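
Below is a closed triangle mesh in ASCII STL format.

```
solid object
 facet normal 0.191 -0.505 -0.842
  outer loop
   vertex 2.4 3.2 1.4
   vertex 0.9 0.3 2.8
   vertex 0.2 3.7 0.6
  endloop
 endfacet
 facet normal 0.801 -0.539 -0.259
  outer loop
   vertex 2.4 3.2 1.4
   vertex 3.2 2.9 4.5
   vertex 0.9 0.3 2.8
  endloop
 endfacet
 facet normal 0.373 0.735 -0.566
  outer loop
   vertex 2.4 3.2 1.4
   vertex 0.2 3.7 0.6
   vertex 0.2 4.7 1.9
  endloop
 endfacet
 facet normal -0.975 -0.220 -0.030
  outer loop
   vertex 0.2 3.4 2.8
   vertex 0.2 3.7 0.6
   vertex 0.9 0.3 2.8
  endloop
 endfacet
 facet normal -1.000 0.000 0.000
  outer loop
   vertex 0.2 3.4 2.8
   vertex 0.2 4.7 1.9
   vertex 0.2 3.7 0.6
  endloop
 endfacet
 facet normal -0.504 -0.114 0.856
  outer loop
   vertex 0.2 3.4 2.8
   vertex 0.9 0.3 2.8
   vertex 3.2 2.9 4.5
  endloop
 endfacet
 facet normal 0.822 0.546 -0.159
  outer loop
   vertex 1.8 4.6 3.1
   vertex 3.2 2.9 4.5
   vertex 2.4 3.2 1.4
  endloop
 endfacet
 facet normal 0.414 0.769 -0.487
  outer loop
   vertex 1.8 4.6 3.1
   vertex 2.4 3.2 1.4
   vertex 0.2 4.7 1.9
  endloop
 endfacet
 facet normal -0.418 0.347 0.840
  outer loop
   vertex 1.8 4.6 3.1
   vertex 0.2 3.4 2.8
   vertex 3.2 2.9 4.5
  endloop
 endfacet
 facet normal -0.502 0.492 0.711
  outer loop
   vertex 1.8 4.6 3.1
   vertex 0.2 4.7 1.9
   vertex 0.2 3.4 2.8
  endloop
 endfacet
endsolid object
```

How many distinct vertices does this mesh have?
7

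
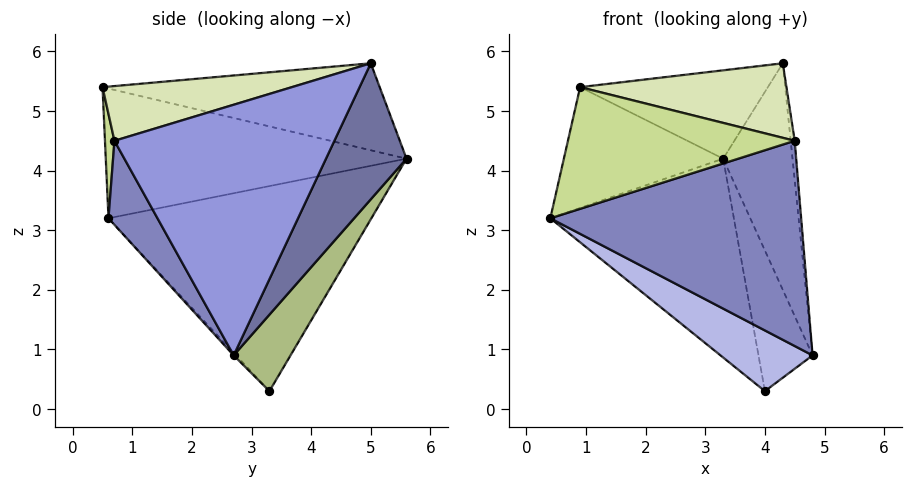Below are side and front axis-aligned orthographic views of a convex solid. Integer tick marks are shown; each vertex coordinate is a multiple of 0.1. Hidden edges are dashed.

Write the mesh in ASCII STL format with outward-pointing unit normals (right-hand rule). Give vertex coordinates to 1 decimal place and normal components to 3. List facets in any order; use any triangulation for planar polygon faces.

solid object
 facet normal 0.739 0.636 -0.223
  outer loop
   vertex 4.3 5.0 5.8
   vertex 4.8 2.7 0.9
   vertex 3.3 5.6 4.2
  endloop
 endfacet
 facet normal 0.169 -0.867 -0.468
  outer loop
   vertex 4.5 0.7 4.5
   vertex 0.4 0.6 3.2
   vertex 4.8 2.7 0.9
  endloop
 endfacet
 facet normal 0.995 0.018 0.093
  outer loop
   vertex 4.5 0.7 4.5
   vertex 4.8 2.7 0.9
   vertex 4.3 5.0 5.8
  endloop
 endfacet
 facet normal -0.019 -0.720 -0.694
  outer loop
   vertex 4.0 3.3 0.3
   vertex 4.8 2.7 0.9
   vertex 0.4 0.6 3.2
  endloop
 endfacet
 facet normal -0.738 0.515 -0.436
  outer loop
   vertex 4.0 3.3 0.3
   vertex 0.4 0.6 3.2
   vertex 3.3 5.6 4.2
  endloop
 endfacet
 facet normal 0.698 0.664 -0.267
  outer loop
   vertex 4.0 3.3 0.3
   vertex 3.3 5.6 4.2
   vertex 4.8 2.7 0.9
  endloop
 endfacet
 facet normal 0.042 -0.998 -0.055
  outer loop
   vertex 0.9 0.5 5.4
   vertex 0.4 0.6 3.2
   vertex 4.5 0.7 4.5
  endloop
 endfacet
 facet normal 0.248 -0.270 0.931
  outer loop
   vertex 0.9 0.5 5.4
   vertex 4.5 0.7 4.5
   vertex 4.3 5.0 5.8
  endloop
 endfacet
 facet normal -0.863 0.457 0.217
  outer loop
   vertex 0.9 0.5 5.4
   vertex 3.3 5.6 4.2
   vertex 0.4 0.6 3.2
  endloop
 endfacet
 facet normal -0.669 0.453 0.588
  outer loop
   vertex 0.9 0.5 5.4
   vertex 4.3 5.0 5.8
   vertex 3.3 5.6 4.2
  endloop
 endfacet
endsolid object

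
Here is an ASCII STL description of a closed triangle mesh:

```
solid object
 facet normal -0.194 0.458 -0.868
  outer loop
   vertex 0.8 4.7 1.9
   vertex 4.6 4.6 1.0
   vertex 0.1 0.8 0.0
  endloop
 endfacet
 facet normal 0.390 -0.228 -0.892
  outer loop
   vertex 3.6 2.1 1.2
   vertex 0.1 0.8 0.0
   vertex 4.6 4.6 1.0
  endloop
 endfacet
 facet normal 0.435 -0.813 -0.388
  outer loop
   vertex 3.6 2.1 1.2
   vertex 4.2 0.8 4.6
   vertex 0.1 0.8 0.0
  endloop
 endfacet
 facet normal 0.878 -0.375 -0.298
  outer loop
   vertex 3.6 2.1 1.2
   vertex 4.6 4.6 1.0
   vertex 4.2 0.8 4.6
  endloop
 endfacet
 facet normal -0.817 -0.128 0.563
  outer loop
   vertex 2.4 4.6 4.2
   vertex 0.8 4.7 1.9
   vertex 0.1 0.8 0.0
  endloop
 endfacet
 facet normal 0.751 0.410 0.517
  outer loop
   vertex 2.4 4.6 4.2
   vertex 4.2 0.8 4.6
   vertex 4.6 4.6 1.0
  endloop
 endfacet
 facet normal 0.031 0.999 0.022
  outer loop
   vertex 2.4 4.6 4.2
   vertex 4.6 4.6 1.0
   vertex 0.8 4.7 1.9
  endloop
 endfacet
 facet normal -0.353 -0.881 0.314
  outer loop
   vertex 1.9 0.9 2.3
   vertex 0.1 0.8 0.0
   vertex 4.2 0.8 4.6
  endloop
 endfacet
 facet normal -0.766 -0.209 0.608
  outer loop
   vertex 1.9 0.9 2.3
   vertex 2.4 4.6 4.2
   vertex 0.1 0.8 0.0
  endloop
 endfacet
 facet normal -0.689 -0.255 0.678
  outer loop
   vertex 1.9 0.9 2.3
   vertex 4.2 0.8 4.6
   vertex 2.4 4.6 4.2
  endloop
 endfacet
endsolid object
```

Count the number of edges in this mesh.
15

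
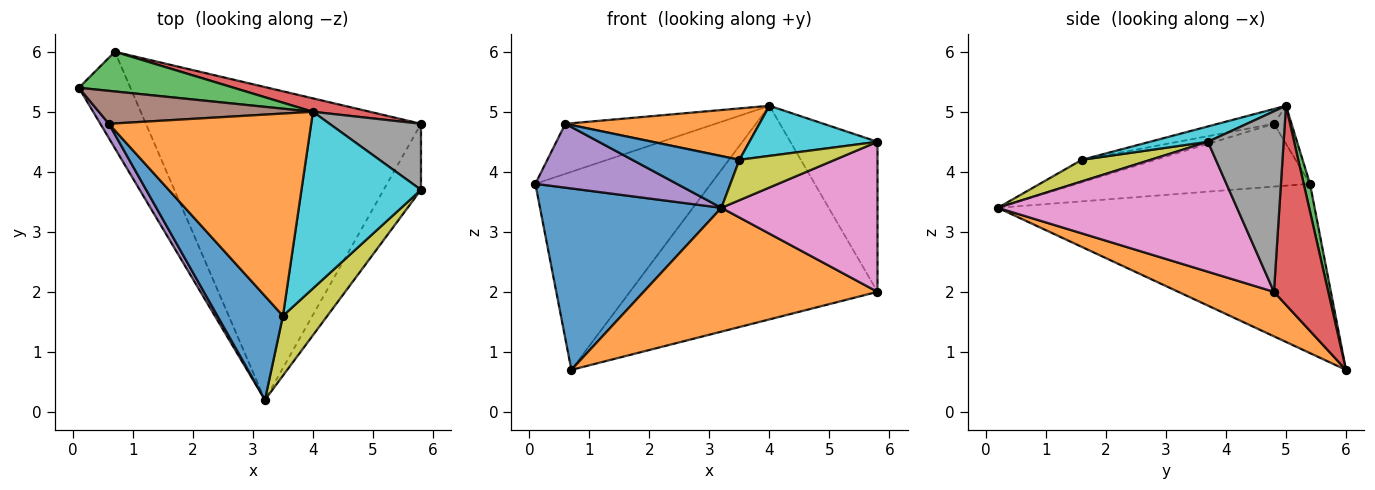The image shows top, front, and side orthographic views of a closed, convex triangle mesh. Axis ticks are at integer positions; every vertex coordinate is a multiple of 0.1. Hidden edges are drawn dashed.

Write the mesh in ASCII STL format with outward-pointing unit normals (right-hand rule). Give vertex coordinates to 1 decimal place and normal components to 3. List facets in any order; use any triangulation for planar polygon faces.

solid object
 facet normal -0.839 -0.481 -0.255
  outer loop
   vertex 0.7 6.0 0.7
   vertex 3.2 0.2 3.4
   vertex 0.1 5.4 3.8
  endloop
 endfacet
 facet normal 0.149 -0.364 -0.919
  outer loop
   vertex 0.7 6.0 0.7
   vertex 5.8 4.8 2.0
   vertex 3.2 0.2 3.4
  endloop
 endfacet
 facet normal 0.035 0.980 0.196
  outer loop
   vertex 4.0 5.0 5.1
   vertex 0.7 6.0 0.7
   vertex 0.1 5.4 3.8
  endloop
 endfacet
 facet normal 0.214 0.975 0.061
  outer loop
   vertex 4.0 5.0 5.1
   vertex 5.8 4.8 2.0
   vertex 0.7 6.0 0.7
  endloop
 endfacet
 facet normal -0.849 -0.515 0.116
  outer loop
   vertex 0.6 4.8 4.8
   vertex 0.1 5.4 3.8
   vertex 3.2 0.2 3.4
  endloop
 endfacet
 facet normal -0.097 0.831 0.547
  outer loop
   vertex 0.6 4.8 4.8
   vertex 4.0 5.0 5.1
   vertex 0.1 5.4 3.8
  endloop
 endfacet
 facet normal 0.814 -0.531 -0.234
  outer loop
   vertex 5.8 3.7 4.5
   vertex 3.2 0.2 3.4
   vertex 5.8 4.8 2.0
  endloop
 endfacet
 facet normal 0.622 0.716 0.315
  outer loop
   vertex 5.8 3.7 4.5
   vertex 5.8 4.8 2.0
   vertex 4.0 5.0 5.1
  endloop
 endfacet
 facet normal 0.374 -0.519 0.769
  outer loop
   vertex 3.5 1.6 4.2
   vertex 3.2 0.2 3.4
   vertex 5.8 3.7 4.5
  endloop
 endfacet
 facet normal 0.123 -0.271 0.955
  outer loop
   vertex 3.5 1.6 4.2
   vertex 5.8 3.7 4.5
   vertex 4.0 5.0 5.1
  endloop
 endfacet
 facet normal -0.293 -0.426 0.856
  outer loop
   vertex 3.5 1.6 4.2
   vertex 0.6 4.8 4.8
   vertex 3.2 0.2 3.4
  endloop
 endfacet
 facet normal -0.071 -0.245 0.967
  outer loop
   vertex 3.5 1.6 4.2
   vertex 4.0 5.0 5.1
   vertex 0.6 4.8 4.8
  endloop
 endfacet
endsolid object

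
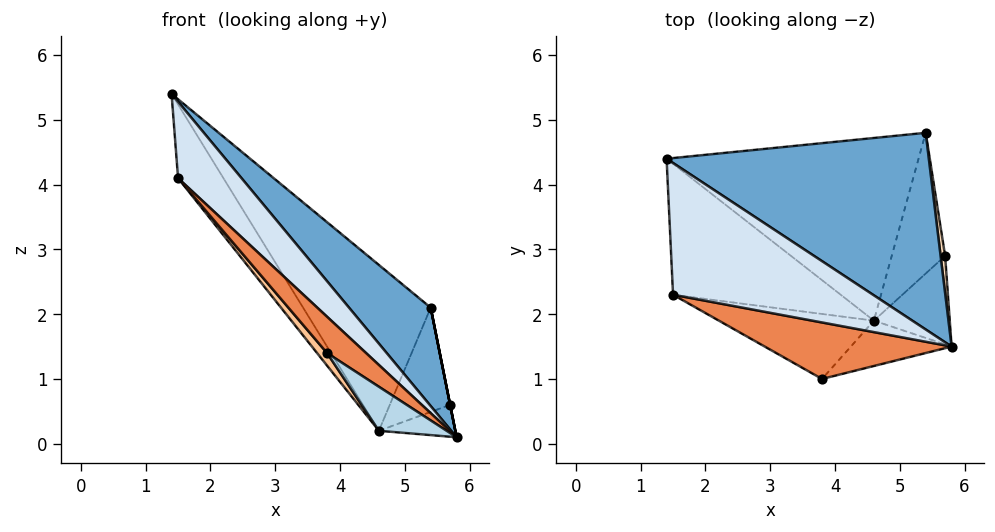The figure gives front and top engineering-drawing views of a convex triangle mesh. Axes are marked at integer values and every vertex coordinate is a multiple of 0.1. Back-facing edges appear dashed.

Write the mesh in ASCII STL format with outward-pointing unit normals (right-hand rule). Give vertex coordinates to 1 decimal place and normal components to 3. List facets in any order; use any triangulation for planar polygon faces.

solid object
 facet normal 0.616 -0.352 0.704
  outer loop
   vertex 5.4 4.8 2.1
   vertex 1.4 4.4 5.4
   vertex 5.8 1.5 0.1
  endloop
 endfacet
 facet normal -0.561 0.556 -0.613
  outer loop
   vertex 4.6 1.9 0.2
   vertex 1.4 4.4 5.4
   vertex 5.4 4.8 2.1
  endloop
 endfacet
 facet normal -0.280 -0.669 -0.689
  outer loop
   vertex 4.6 1.9 0.2
   vertex 5.8 1.5 0.1
   vertex 3.8 1.0 1.4
  endloop
 endfacet
 facet normal 0.580 -0.409 0.705
  outer loop
   vertex 1.5 2.3 4.1
   vertex 5.8 1.5 0.1
   vertex 1.4 4.4 5.4
  endloop
 endfacet
 facet normal 0.563 -0.447 0.695
  outer loop
   vertex 1.5 2.3 4.1
   vertex 3.8 1.0 1.4
   vertex 5.8 1.5 0.1
  endloop
 endfacet
 facet normal -0.719 0.341 -0.606
  outer loop
   vertex 1.5 2.3 4.1
   vertex 1.4 4.4 5.4
   vertex 4.6 1.9 0.2
  endloop
 endfacet
 facet normal -0.783 -0.118 -0.610
  outer loop
   vertex 1.5 2.3 4.1
   vertex 4.6 1.9 0.2
   vertex 3.8 1.0 1.4
  endloop
 endfacet
 facet normal 0.981 0.000 0.196
  outer loop
   vertex 5.7 2.9 0.6
   vertex 5.4 4.8 2.1
   vertex 5.8 1.5 0.1
  endloop
 endfacet
 facet normal 0.034 0.338 -0.940
  outer loop
   vertex 5.7 2.9 0.6
   vertex 5.8 1.5 0.1
   vertex 4.6 1.9 0.2
  endloop
 endfacet
 facet normal -0.241 0.578 -0.780
  outer loop
   vertex 5.7 2.9 0.6
   vertex 4.6 1.9 0.2
   vertex 5.4 4.8 2.1
  endloop
 endfacet
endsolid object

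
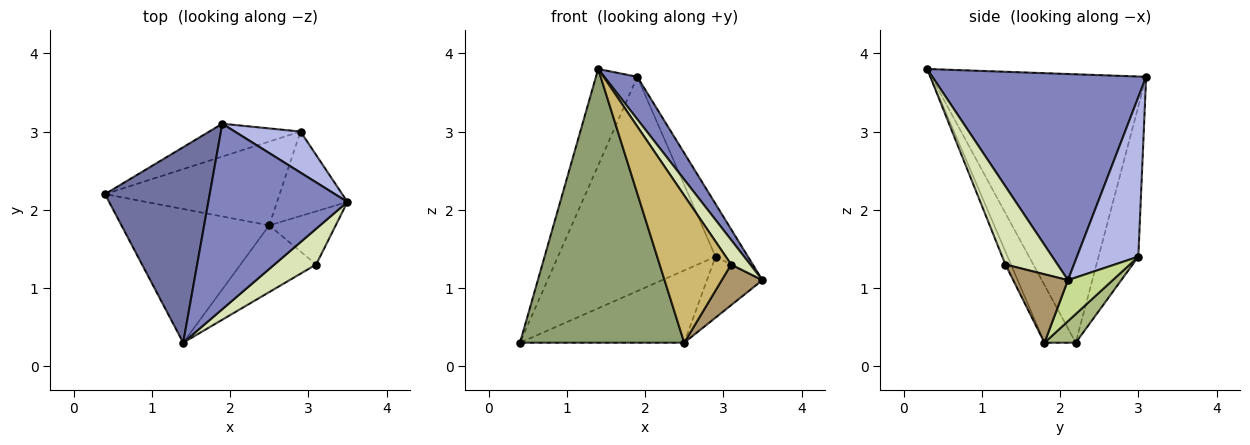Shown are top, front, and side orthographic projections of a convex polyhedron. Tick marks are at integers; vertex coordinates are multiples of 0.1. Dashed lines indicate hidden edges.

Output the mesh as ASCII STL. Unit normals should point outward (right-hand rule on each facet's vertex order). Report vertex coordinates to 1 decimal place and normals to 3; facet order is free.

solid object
 facet normal -0.917 0.177 0.358
  outer loop
   vertex 1.9 3.1 3.7
   vertex 0.4 2.2 0.3
   vertex 1.4 0.3 3.8
  endloop
 endfacet
 facet normal 0.822 -0.127 0.555
  outer loop
   vertex 1.9 3.1 3.7
   vertex 1.4 0.3 3.8
   vertex 3.5 2.1 1.1
  endloop
 endfacet
 facet normal -0.242 0.959 -0.147
  outer loop
   vertex 2.9 3.0 1.4
   vertex 0.4 2.2 0.3
   vertex 1.9 3.1 3.7
  endloop
 endfacet
 facet normal 0.831 0.440 0.342
  outer loop
   vertex 2.9 3.0 1.4
   vertex 1.9 3.1 3.7
   vertex 3.5 2.1 1.1
  endloop
 endfacet
 facet normal -0.169 -0.886 -0.433
  outer loop
   vertex 2.5 1.8 0.3
   vertex 1.4 0.3 3.8
   vertex 0.4 2.2 0.3
  endloop
 endfacet
 facet normal 0.123 0.648 -0.752
  outer loop
   vertex 2.5 1.8 0.3
   vertex 0.4 2.2 0.3
   vertex 2.9 3.0 1.4
  endloop
 endfacet
 facet normal 0.428 0.529 -0.733
  outer loop
   vertex 2.5 1.8 0.3
   vertex 2.9 3.0 1.4
   vertex 3.5 2.1 1.1
  endloop
 endfacet
 facet normal 0.840 -0.308 0.448
  outer loop
   vertex 3.1 1.3 1.3
   vertex 3.5 2.1 1.1
   vertex 1.4 0.3 3.8
  endloop
 endfacet
 facet normal 0.633 -0.470 -0.615
  outer loop
   vertex 3.1 1.3 1.3
   vertex 2.5 1.8 0.3
   vertex 3.5 2.1 1.1
  endloop
 endfacet
 facet normal -0.071 -0.909 -0.412
  outer loop
   vertex 3.1 1.3 1.3
   vertex 1.4 0.3 3.8
   vertex 2.5 1.8 0.3
  endloop
 endfacet
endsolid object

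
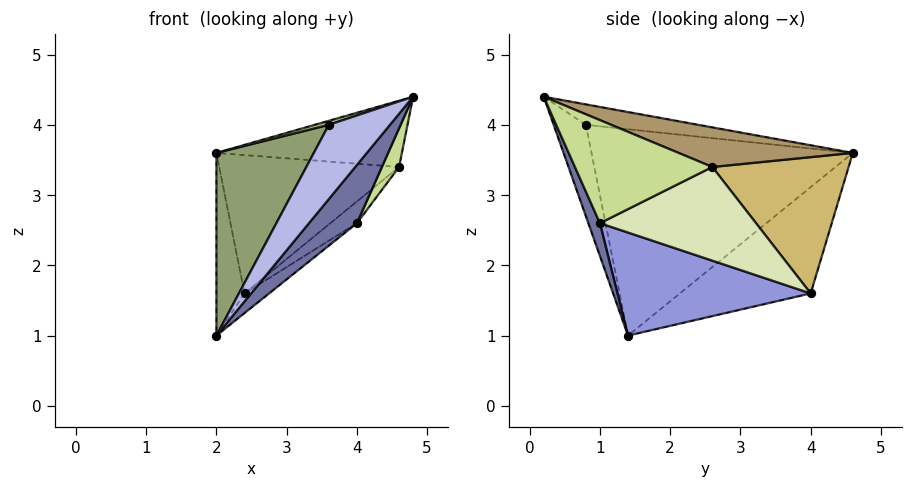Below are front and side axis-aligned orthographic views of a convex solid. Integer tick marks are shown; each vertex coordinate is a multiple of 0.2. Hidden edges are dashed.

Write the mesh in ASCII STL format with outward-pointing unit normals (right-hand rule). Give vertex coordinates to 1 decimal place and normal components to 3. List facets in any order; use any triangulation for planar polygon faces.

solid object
 facet normal 0.207 -0.857 -0.473
  outer loop
   vertex 4.0 1.0 2.6
   vertex 4.8 0.2 4.4
   vertex 2.0 1.4 1.0
  endloop
 endfacet
 facet normal -0.947 0.203 -0.250
  outer loop
   vertex 2.4 4.0 1.6
   vertex 2.0 1.4 1.0
   vertex 2.0 4.6 3.6
  endloop
 endfacet
 facet normal 0.632 0.080 -0.770
  outer loop
   vertex 2.4 4.0 1.6
   vertex 4.0 1.0 2.6
   vertex 2.0 1.4 1.0
  endloop
 endfacet
 facet normal -0.465 -0.882 0.072
  outer loop
   vertex 3.6 0.8 4.0
   vertex 2.0 1.4 1.0
   vertex 4.8 0.2 4.4
  endloop
 endfacet
 facet normal -0.861 -0.321 0.395
  outer loop
   vertex 3.6 0.8 4.0
   vertex 2.0 4.6 3.6
   vertex 2.0 1.4 1.0
  endloop
 endfacet
 facet normal -0.335 -0.042 0.941
  outer loop
   vertex 3.6 0.8 4.0
   vertex 4.8 0.2 4.4
   vertex 2.0 4.6 3.6
  endloop
 endfacet
 facet normal 0.889 -0.111 -0.444
  outer loop
   vertex 4.6 2.6 3.4
   vertex 4.8 0.2 4.4
   vertex 4.0 1.0 2.6
  endloop
 endfacet
 facet normal 0.672 0.114 -0.732
  outer loop
   vertex 4.6 2.6 3.4
   vertex 4.0 1.0 2.6
   vertex 2.4 4.0 1.6
  endloop
 endfacet
 facet normal 0.361 0.384 0.850
  outer loop
   vertex 4.6 2.6 3.4
   vertex 2.0 4.6 3.6
   vertex 4.8 0.2 4.4
  endloop
 endfacet
 facet normal 0.600 0.791 -0.117
  outer loop
   vertex 4.6 2.6 3.4
   vertex 2.4 4.0 1.6
   vertex 2.0 4.6 3.6
  endloop
 endfacet
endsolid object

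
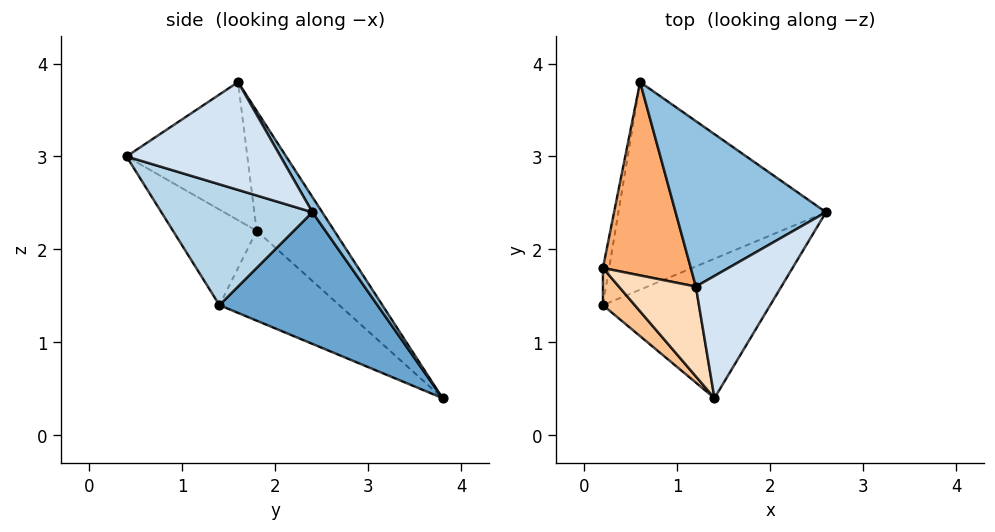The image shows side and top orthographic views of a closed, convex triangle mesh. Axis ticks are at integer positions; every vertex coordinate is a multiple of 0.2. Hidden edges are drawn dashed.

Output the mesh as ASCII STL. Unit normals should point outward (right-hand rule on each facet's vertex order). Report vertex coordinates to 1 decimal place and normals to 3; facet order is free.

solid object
 facet normal 0.490 -0.404 -0.773
  outer loop
   vertex 0.6 3.8 0.4
   vertex 2.6 2.4 2.4
   vertex 0.2 1.4 1.4
  endloop
 endfacet
 facet normal 0.054 0.843 0.536
  outer loop
   vertex 1.2 1.6 3.8
   vertex 2.6 2.4 2.4
   vertex 0.6 3.8 0.4
  endloop
 endfacet
 facet normal 0.503 -0.511 -0.697
  outer loop
   vertex 1.4 0.4 3.0
   vertex 0.2 1.4 1.4
   vertex 2.6 2.4 2.4
  endloop
 endfacet
 facet normal 0.754 -0.273 0.598
  outer loop
   vertex 1.4 0.4 3.0
   vertex 2.6 2.4 2.4
   vertex 1.2 1.6 3.8
  endloop
 endfacet
 facet normal -0.988 0.136 -0.068
  outer loop
   vertex 0.2 1.8 2.2
   vertex 0.6 3.8 0.4
   vertex 0.2 1.4 1.4
  endloop
 endfacet
 facet normal -0.663 0.570 0.486
  outer loop
   vertex 0.2 1.8 2.2
   vertex 1.2 1.6 3.8
   vertex 0.6 3.8 0.4
  endloop
 endfacet
 facet normal -0.802 -0.535 0.267
  outer loop
   vertex 0.2 1.8 2.2
   vertex 0.2 1.4 1.4
   vertex 1.4 0.4 3.0
  endloop
 endfacet
 facet normal -0.790 -0.426 0.441
  outer loop
   vertex 0.2 1.8 2.2
   vertex 1.4 0.4 3.0
   vertex 1.2 1.6 3.8
  endloop
 endfacet
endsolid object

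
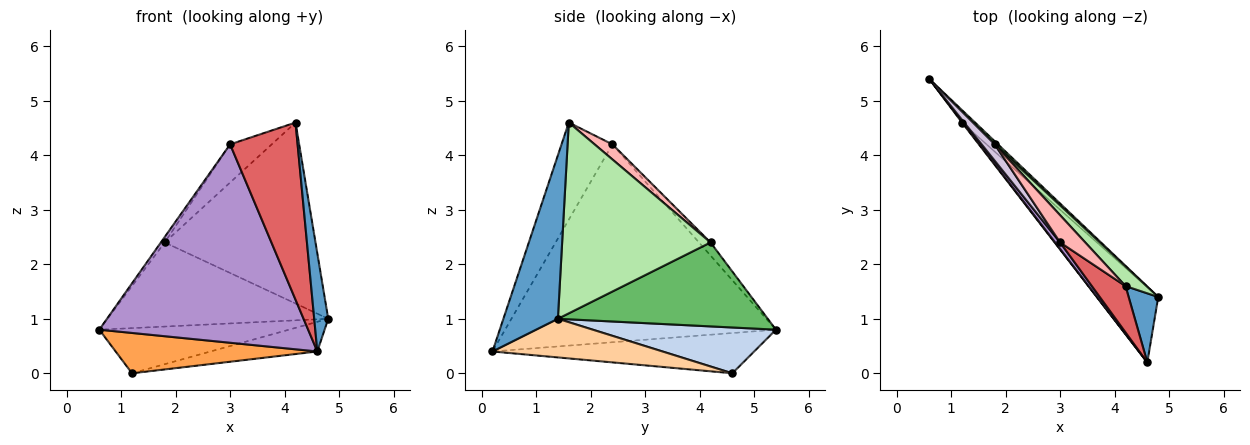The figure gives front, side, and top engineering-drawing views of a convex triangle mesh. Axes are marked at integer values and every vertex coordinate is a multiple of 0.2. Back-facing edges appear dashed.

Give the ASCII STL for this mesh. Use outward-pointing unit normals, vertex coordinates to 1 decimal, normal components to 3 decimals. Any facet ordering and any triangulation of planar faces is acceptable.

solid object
 facet normal 0.954 -0.245 0.173
  outer loop
   vertex 4.2 1.6 4.6
   vertex 4.6 0.2 0.4
   vertex 4.8 1.4 1.0
  endloop
 endfacet
 facet normal 0.681 0.706 -0.195
  outer loop
   vertex 1.2 4.6 0.0
   vertex 0.6 5.4 0.8
   vertex 4.8 1.4 1.0
  endloop
 endfacet
 facet normal -0.792 -0.610 0.016
  outer loop
   vertex 1.2 4.6 0.0
   vertex 4.6 0.2 0.4
   vertex 0.6 5.4 0.8
  endloop
 endfacet
 facet normal 0.505 0.317 -0.803
  outer loop
   vertex 1.2 4.6 0.0
   vertex 4.8 1.4 1.0
   vertex 4.6 0.2 0.4
  endloop
 endfacet
 facet normal 0.689 0.725 0.027
  outer loop
   vertex 1.8 4.2 2.4
   vertex 4.8 1.4 1.0
   vertex 0.6 5.4 0.8
  endloop
 endfacet
 facet normal 0.699 0.711 0.077
  outer loop
   vertex 1.8 4.2 2.4
   vertex 4.2 1.6 4.6
   vertex 4.8 1.4 1.0
  endloop
 endfacet
 facet normal -0.589 -0.782 0.204
  outer loop
   vertex 3.0 2.4 4.2
   vertex 4.6 0.2 0.4
   vertex 4.2 1.6 4.6
  endloop
 endfacet
 facet normal 0.329 0.768 0.549
  outer loop
   vertex 3.0 2.4 4.2
   vertex 4.2 1.6 4.6
   vertex 1.8 4.2 2.4
  endloop
 endfacet
 facet normal -0.792 -0.611 0.020
  outer loop
   vertex 3.0 2.4 4.2
   vertex 0.6 5.4 0.8
   vertex 4.6 0.2 0.4
  endloop
 endfacet
 facet normal -0.688 0.229 0.688
  outer loop
   vertex 3.0 2.4 4.2
   vertex 1.8 4.2 2.4
   vertex 0.6 5.4 0.8
  endloop
 endfacet
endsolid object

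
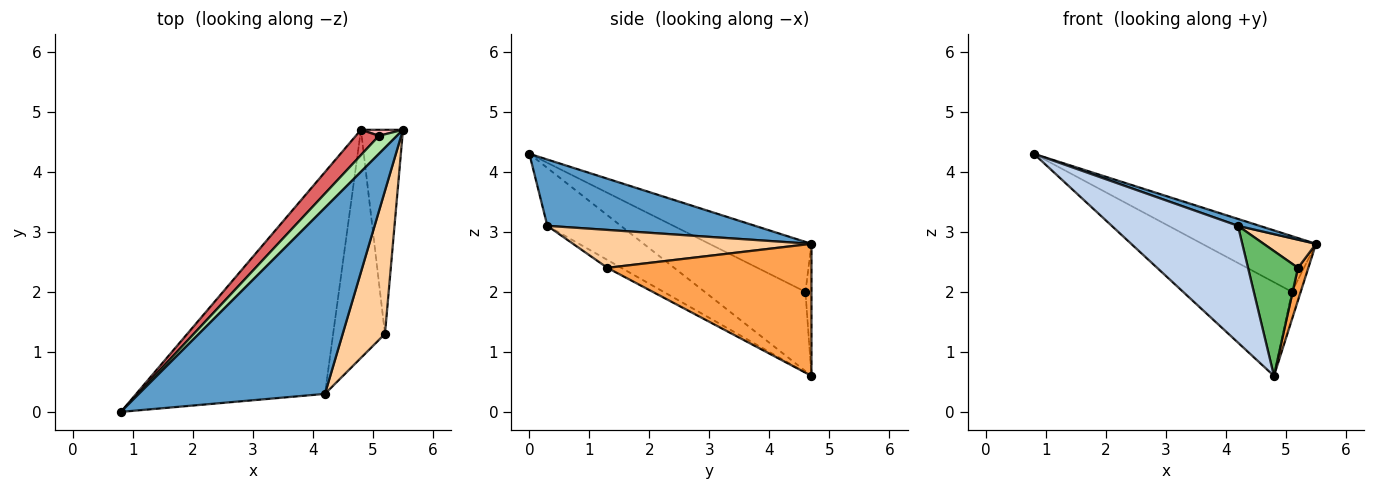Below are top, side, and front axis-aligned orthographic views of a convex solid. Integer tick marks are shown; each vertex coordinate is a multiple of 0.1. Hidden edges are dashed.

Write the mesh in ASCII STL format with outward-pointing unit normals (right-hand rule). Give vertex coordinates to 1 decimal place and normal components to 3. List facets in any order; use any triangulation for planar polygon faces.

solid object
 facet normal 0.335 -0.035 0.941
  outer loop
   vertex 4.2 0.3 3.1
   vertex 5.5 4.7 2.8
   vertex 0.8 0.0 4.3
  endloop
 endfacet
 facet normal -0.262 -0.450 -0.854
  outer loop
   vertex 4.2 0.3 3.1
   vertex 0.8 0.0 4.3
   vertex 4.8 4.7 0.6
  endloop
 endfacet
 facet normal 0.952 -0.048 -0.303
  outer loop
   vertex 5.2 1.3 2.4
   vertex 4.8 4.7 0.6
   vertex 5.5 4.7 2.8
  endloop
 endfacet
 facet normal 0.661 -0.145 0.737
  outer loop
   vertex 5.2 1.3 2.4
   vertex 5.5 4.7 2.8
   vertex 4.2 0.3 3.1
  endloop
 endfacet
 facet normal -0.133 -0.476 -0.869
  outer loop
   vertex 5.2 1.3 2.4
   vertex 4.2 0.3 3.1
   vertex 4.8 4.7 0.6
  endloop
 endfacet
 facet normal -0.649 0.724 0.234
  outer loop
   vertex 5.1 4.6 2.0
   vertex 0.8 0.0 4.3
   vertex 5.5 4.7 2.8
  endloop
 endfacet
 facet normal -0.666 0.720 0.194
  outer loop
   vertex 5.1 4.6 2.0
   vertex 4.8 4.7 0.6
   vertex 0.8 0.0 4.3
  endloop
 endfacet
 facet normal -0.558 0.811 0.177
  outer loop
   vertex 5.1 4.6 2.0
   vertex 5.5 4.7 2.8
   vertex 4.8 4.7 0.6
  endloop
 endfacet
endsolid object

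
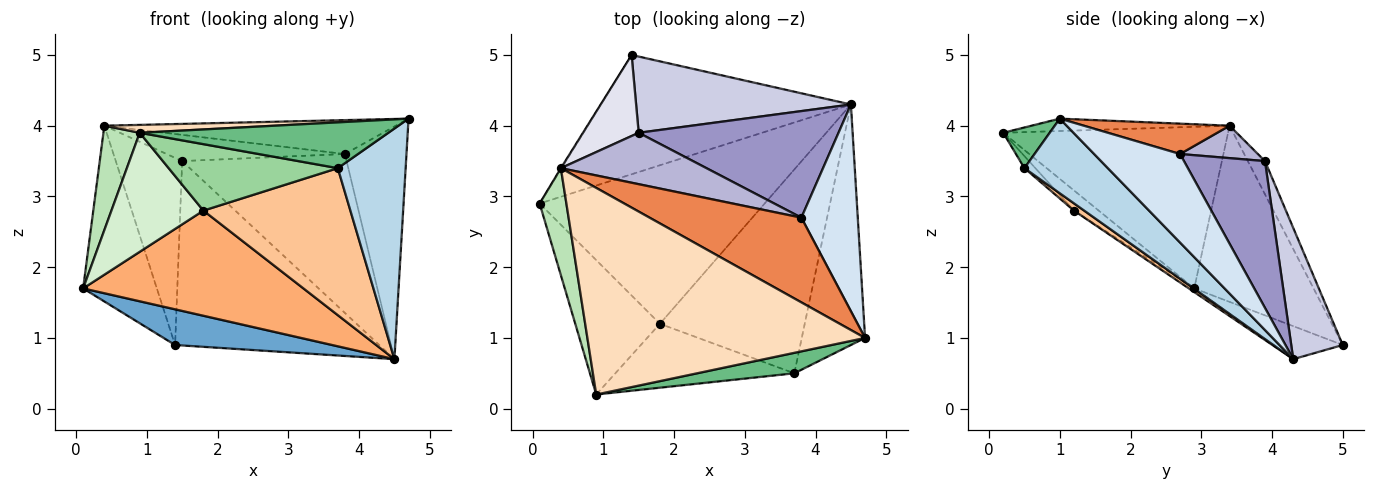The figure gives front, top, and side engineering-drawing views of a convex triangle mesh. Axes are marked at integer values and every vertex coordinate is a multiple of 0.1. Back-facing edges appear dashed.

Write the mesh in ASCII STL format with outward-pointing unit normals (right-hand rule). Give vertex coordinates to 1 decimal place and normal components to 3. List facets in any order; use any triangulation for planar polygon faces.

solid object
 facet normal -0.126 -0.284 -0.950
  outer loop
   vertex 1.4 5.0 0.9
   vertex 4.5 4.3 0.7
   vertex 0.1 2.9 1.7
  endloop
 endfacet
 facet normal -0.851 0.525 -0.003
  outer loop
   vertex 0.4 3.4 4.0
   vertex 1.4 5.0 0.9
   vertex 0.1 2.9 1.7
  endloop
 endfacet
 facet normal 0.648 -0.527 -0.550
  outer loop
   vertex 3.7 0.5 3.4
   vertex 4.5 4.3 0.7
   vertex 4.7 1.0 4.1
  endloop
 endfacet
 facet normal 0.722 0.517 0.460
  outer loop
   vertex 3.8 2.7 3.6
   vertex 4.7 1.0 4.1
   vertex 4.5 4.3 0.7
  endloop
 endfacet
 facet normal 0.183 0.365 0.913
  outer loop
   vertex 3.8 2.7 3.6
   vertex 0.4 3.4 4.0
   vertex 4.7 1.0 4.1
  endloop
 endfacet
 facet normal -0.014 -0.553 -0.833
  outer loop
   vertex 1.8 1.2 2.8
   vertex 0.1 2.9 1.7
   vertex 4.5 4.3 0.7
  endloop
 endfacet
 facet normal 0.041 -0.584 -0.810
  outer loop
   vertex 1.8 1.2 2.8
   vertex 4.5 4.3 0.7
   vertex 3.7 0.5 3.4
  endloop
 endfacet
 facet normal -0.045 -0.038 0.998
  outer loop
   vertex 0.9 0.2 3.9
   vertex 4.7 1.0 4.1
   vertex 0.4 3.4 4.0
  endloop
 endfacet
 facet normal 0.168 -0.900 0.402
  outer loop
   vertex 0.9 0.2 3.9
   vertex 3.7 0.5 3.4
   vertex 4.7 1.0 4.1
  endloop
 endfacet
 facet normal -0.047 -0.720 -0.693
  outer loop
   vertex 0.9 0.2 3.9
   vertex 1.8 1.2 2.8
   vertex 3.7 0.5 3.4
  endloop
 endfacet
 facet normal -0.974 -0.157 0.161
  outer loop
   vertex 0.9 0.2 3.9
   vertex 0.4 3.4 4.0
   vertex 0.1 2.9 1.7
  endloop
 endfacet
 facet normal -0.176 -0.653 -0.737
  outer loop
   vertex 0.9 0.2 3.9
   vertex 0.1 2.9 1.7
   vertex 1.8 1.2 2.8
  endloop
 endfacet
 facet normal 0.379 0.769 0.516
  outer loop
   vertex 1.5 3.9 3.5
   vertex 3.8 2.7 3.6
   vertex 4.5 4.3 0.7
  endloop
 endfacet
 facet normal 0.195 0.446 0.874
  outer loop
   vertex 1.5 3.9 3.5
   vertex 0.4 3.4 4.0
   vertex 3.8 2.7 3.6
  endloop
 endfacet
 facet normal 0.227 0.900 0.372
  outer loop
   vertex 1.5 3.9 3.5
   vertex 4.5 4.3 0.7
   vertex 1.4 5.0 0.9
  endloop
 endfacet
 facet normal -0.230 0.893 0.387
  outer loop
   vertex 1.5 3.9 3.5
   vertex 1.4 5.0 0.9
   vertex 0.4 3.4 4.0
  endloop
 endfacet
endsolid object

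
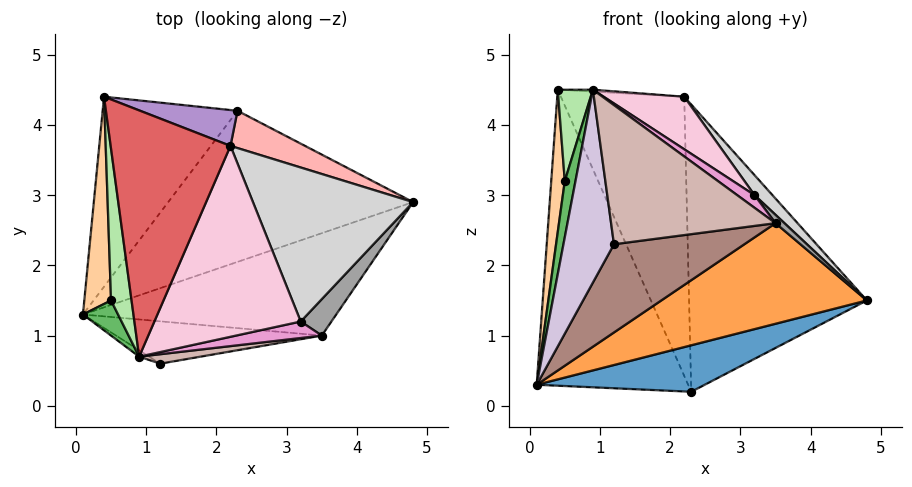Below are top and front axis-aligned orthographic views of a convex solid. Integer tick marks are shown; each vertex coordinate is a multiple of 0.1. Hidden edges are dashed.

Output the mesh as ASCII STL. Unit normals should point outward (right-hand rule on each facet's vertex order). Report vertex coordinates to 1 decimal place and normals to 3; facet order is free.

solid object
 facet normal 0.325 -0.278 -0.904
  outer loop
   vertex 2.3 4.2 0.2
   vertex 4.8 2.9 1.5
   vertex 0.1 1.3 0.3
  endloop
 endfacet
 facet normal -0.750 0.557 -0.357
  outer loop
   vertex 2.3 4.2 0.2
   vertex 0.1 1.3 0.3
   vertex 0.4 4.4 4.5
  endloop
 endfacet
 facet normal 0.388 -0.646 -0.658
  outer loop
   vertex 3.5 1.0 2.6
   vertex 0.1 1.3 0.3
   vertex 4.8 2.9 1.5
  endloop
 endfacet
 facet normal -0.985 -0.098 0.143
  outer loop
   vertex 0.5 1.5 3.2
   vertex 0.4 4.4 4.5
   vertex 0.1 1.3 0.3
  endloop
 endfacet
 facet normal -0.960 -0.238 0.149
  outer loop
   vertex 0.5 1.5 3.2
   vertex 0.1 1.3 0.3
   vertex 0.9 0.7 4.5
  endloop
 endfacet
 facet normal -0.967 -0.131 0.217
  outer loop
   vertex 0.5 1.5 3.2
   vertex 0.9 0.7 4.5
   vertex 0.4 4.4 4.5
  endloop
 endfacet
 facet normal 0.059 0.008 0.998
  outer loop
   vertex 2.2 3.7 4.4
   vertex 0.4 4.4 4.5
   vertex 0.9 0.7 4.5
  endloop
 endfacet
 facet normal 0.409 0.905 0.117
  outer loop
   vertex 2.2 3.7 4.4
   vertex 4.8 2.9 1.5
   vertex 2.3 4.2 0.2
  endloop
 endfacet
 facet normal 0.366 0.923 0.119
  outer loop
   vertex 2.2 3.7 4.4
   vertex 2.3 4.2 0.2
   vertex 0.4 4.4 4.5
  endloop
 endfacet
 facet normal -0.499 -0.866 -0.029
  outer loop
   vertex 1.2 0.6 2.3
   vertex 0.9 0.7 4.5
   vertex 0.1 1.3 0.3
  endloop
 endfacet
 facet normal 0.209 -0.882 -0.423
  outer loop
   vertex 1.2 0.6 2.3
   vertex 0.1 1.3 0.3
   vertex 3.5 1.0 2.6
  endloop
 endfacet
 facet normal 0.162 -0.984 0.067
  outer loop
   vertex 1.2 0.6 2.3
   vertex 3.5 1.0 2.6
   vertex 0.9 0.7 4.5
  endloop
 endfacet
 facet normal 0.545 -0.512 0.664
  outer loop
   vertex 3.2 1.2 3.0
   vertex 0.9 0.7 4.5
   vertex 3.5 1.0 2.6
  endloop
 endfacet
 facet normal 0.566 -0.219 0.795
  outer loop
   vertex 3.2 1.2 3.0
   vertex 2.2 3.7 4.4
   vertex 0.9 0.7 4.5
  endloop
 endfacet
 facet normal 0.755 -0.146 0.639
  outer loop
   vertex 3.2 1.2 3.0
   vertex 3.5 1.0 2.6
   vertex 4.8 2.9 1.5
  endloop
 endfacet
 facet normal 0.729 -0.088 0.678
  outer loop
   vertex 3.2 1.2 3.0
   vertex 4.8 2.9 1.5
   vertex 2.2 3.7 4.4
  endloop
 endfacet
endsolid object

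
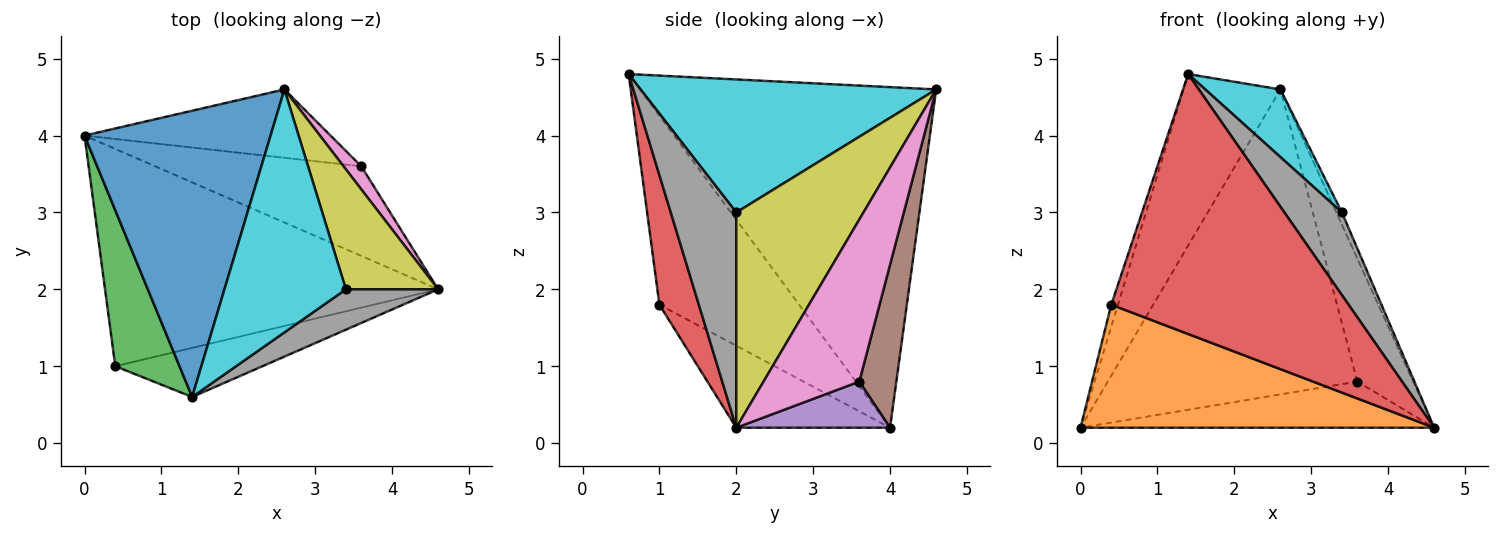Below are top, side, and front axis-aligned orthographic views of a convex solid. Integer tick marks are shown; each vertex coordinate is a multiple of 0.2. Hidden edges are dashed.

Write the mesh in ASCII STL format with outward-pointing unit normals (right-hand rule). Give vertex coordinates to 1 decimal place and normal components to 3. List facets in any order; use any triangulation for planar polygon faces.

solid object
 facet normal -0.843 0.276 0.461
  outer loop
   vertex 2.6 4.6 4.6
   vertex 0.0 4.0 0.2
   vertex 1.4 0.6 4.8
  endloop
 endfacet
 facet normal -0.209 -0.482 -0.851
  outer loop
   vertex 0.4 1.0 1.8
   vertex 0.0 4.0 0.2
   vertex 4.6 2.0 0.2
  endloop
 endfacet
 facet normal -0.946 0.045 0.321
  outer loop
   vertex 0.4 1.0 1.8
   vertex 1.4 0.6 4.8
   vertex 0.0 4.0 0.2
  endloop
 endfacet
 facet normal 0.161 -0.970 -0.183
  outer loop
   vertex 0.4 1.0 1.8
   vertex 4.6 2.0 0.2
   vertex 1.4 0.6 4.8
  endloop
 endfacet
 facet normal 0.195 0.449 -0.872
  outer loop
   vertex 3.6 3.6 0.8
   vertex 4.6 2.0 0.2
   vertex 0.0 4.0 0.2
  endloop
 endfacet
 facet normal 0.143 0.966 -0.216
  outer loop
   vertex 3.6 3.6 0.8
   vertex 0.0 4.0 0.2
   vertex 2.6 4.6 4.6
  endloop
 endfacet
 facet normal 0.860 0.502 0.094
  outer loop
   vertex 3.6 3.6 0.8
   vertex 2.6 4.6 4.6
   vertex 4.6 2.0 0.2
  endloop
 endfacet
 facet normal 0.715 -0.628 0.307
  outer loop
   vertex 3.4 2.0 3.0
   vertex 1.4 0.6 4.8
   vertex 4.6 2.0 0.2
  endloop
 endfacet
 facet normal 0.918 0.040 0.394
  outer loop
   vertex 3.4 2.0 3.0
   vertex 4.6 2.0 0.2
   vertex 2.6 4.6 4.6
  endloop
 endfacet
 facet normal 0.726 -0.185 0.663
  outer loop
   vertex 3.4 2.0 3.0
   vertex 2.6 4.6 4.6
   vertex 1.4 0.6 4.8
  endloop
 endfacet
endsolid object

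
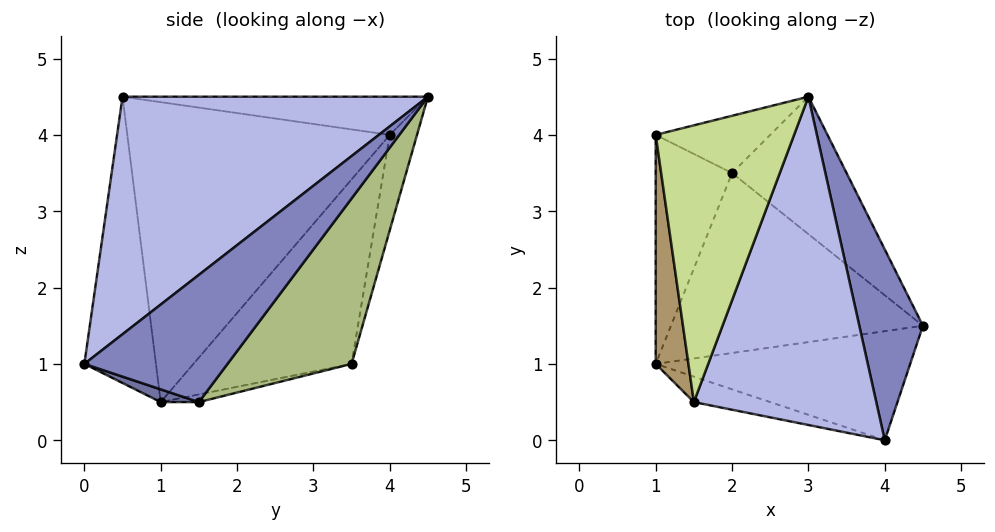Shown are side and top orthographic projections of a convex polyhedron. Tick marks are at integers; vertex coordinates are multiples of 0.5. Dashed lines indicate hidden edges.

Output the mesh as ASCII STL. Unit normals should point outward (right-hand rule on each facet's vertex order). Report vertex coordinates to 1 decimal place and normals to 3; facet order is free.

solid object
 facet normal 0.047 -0.330 -0.943
  outer loop
   vertex 4.0 0.0 1.0
   vertex 1.0 1.0 0.5
   vertex 4.5 1.5 0.5
  endloop
 endfacet
 facet normal 0.885 -0.147 0.442
  outer loop
   vertex 4.0 0.0 1.0
   vertex 4.5 1.5 0.5
   vertex 3.0 4.5 4.5
  endloop
 endfacet
 facet normal -0.303 -0.950 -0.081
  outer loop
   vertex 1.5 0.5 4.5
   vertex 1.0 1.0 0.5
   vertex 4.0 0.0 1.0
  endloop
 endfacet
 facet normal 0.760 -0.285 0.584
  outer loop
   vertex 1.5 0.5 4.5
   vertex 4.0 0.0 1.0
   vertex 3.0 4.5 4.5
  endloop
 endfacet
 facet normal -0.030 0.207 -0.978
  outer loop
   vertex 2.0 3.5 1.0
   vertex 4.5 1.5 0.5
   vertex 1.0 1.0 0.5
  endloop
 endfacet
 facet normal 0.534 0.760 -0.370
  outer loop
   vertex 2.0 3.5 1.0
   vertex 3.0 4.5 4.5
   vertex 4.5 1.5 0.5
  endloop
 endfacet
 facet normal -0.265 0.099 0.959
  outer loop
   vertex 1.0 4.0 4.0
   vertex 1.5 0.5 4.5
   vertex 3.0 4.5 4.5
  endloop
 endfacet
 facet normal -0.184 0.958 -0.221
  outer loop
   vertex 1.0 4.0 4.0
   vertex 3.0 4.5 4.5
   vertex 2.0 3.5 1.0
  endloop
 endfacet
 facet normal -0.986 -0.126 0.108
  outer loop
   vertex 1.0 4.0 4.0
   vertex 1.0 1.0 0.5
   vertex 1.5 0.5 4.5
  endloop
 endfacet
 facet normal -0.844 0.407 -0.349
  outer loop
   vertex 1.0 4.0 4.0
   vertex 2.0 3.5 1.0
   vertex 1.0 1.0 0.5
  endloop
 endfacet
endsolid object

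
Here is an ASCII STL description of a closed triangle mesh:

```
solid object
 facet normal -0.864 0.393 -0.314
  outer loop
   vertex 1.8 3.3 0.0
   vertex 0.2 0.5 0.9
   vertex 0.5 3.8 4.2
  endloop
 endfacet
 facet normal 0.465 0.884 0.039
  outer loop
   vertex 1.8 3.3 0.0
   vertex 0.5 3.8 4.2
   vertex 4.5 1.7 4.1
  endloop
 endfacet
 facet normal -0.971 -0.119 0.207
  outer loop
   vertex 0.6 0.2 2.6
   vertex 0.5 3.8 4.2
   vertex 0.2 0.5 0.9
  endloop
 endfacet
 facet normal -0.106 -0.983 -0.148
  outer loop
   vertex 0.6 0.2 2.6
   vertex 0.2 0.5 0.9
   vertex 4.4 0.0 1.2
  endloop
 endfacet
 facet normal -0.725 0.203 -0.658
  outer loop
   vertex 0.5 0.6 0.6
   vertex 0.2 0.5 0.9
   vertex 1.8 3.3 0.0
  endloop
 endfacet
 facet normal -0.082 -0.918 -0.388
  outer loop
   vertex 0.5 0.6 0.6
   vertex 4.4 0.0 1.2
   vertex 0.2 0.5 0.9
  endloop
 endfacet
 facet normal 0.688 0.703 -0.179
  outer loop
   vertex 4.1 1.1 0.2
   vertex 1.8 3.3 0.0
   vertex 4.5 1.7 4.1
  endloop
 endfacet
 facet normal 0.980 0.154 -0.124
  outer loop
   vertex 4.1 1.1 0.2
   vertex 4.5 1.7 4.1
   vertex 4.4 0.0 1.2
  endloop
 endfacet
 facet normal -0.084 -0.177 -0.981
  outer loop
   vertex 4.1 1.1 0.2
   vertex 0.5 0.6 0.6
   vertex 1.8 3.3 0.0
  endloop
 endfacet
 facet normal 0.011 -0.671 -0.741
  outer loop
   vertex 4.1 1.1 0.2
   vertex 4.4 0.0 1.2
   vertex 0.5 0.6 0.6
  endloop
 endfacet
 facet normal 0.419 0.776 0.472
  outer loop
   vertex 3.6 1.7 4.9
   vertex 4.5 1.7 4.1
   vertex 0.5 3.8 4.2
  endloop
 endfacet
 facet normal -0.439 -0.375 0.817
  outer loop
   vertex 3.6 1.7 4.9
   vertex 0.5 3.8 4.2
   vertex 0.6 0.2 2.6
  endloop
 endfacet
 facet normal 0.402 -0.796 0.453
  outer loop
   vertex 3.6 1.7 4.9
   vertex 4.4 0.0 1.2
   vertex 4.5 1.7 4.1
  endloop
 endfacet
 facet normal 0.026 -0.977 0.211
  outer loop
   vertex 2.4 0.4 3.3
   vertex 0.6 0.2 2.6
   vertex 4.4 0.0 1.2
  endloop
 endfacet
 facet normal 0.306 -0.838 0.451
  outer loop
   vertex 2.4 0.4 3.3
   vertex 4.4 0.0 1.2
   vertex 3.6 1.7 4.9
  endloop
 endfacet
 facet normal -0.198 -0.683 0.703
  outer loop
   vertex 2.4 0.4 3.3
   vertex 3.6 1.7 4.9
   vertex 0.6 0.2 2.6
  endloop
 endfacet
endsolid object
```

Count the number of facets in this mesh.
16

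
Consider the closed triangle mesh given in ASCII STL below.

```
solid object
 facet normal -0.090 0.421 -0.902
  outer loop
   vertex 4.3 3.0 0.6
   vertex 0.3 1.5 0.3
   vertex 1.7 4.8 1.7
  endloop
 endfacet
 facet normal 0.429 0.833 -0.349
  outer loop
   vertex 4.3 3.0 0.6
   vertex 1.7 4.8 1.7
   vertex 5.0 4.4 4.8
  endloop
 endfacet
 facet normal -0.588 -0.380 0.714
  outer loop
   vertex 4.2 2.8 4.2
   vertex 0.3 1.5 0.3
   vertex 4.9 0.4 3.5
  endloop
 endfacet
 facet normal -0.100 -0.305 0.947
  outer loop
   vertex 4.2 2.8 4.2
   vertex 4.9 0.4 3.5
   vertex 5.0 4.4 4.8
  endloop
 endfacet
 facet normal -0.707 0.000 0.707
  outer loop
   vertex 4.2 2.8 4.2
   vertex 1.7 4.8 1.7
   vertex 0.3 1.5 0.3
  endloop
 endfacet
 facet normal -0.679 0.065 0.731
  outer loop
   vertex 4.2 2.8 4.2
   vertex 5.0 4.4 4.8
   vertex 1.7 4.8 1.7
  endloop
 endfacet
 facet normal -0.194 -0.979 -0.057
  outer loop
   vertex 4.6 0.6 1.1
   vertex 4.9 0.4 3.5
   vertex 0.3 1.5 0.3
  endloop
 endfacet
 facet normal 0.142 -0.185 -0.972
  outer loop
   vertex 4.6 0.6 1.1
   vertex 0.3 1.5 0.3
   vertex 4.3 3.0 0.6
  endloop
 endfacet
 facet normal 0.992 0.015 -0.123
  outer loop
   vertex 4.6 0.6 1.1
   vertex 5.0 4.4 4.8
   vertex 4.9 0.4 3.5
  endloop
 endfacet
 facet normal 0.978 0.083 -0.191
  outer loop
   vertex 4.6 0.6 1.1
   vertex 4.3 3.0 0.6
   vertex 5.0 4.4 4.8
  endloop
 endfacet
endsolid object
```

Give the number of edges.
15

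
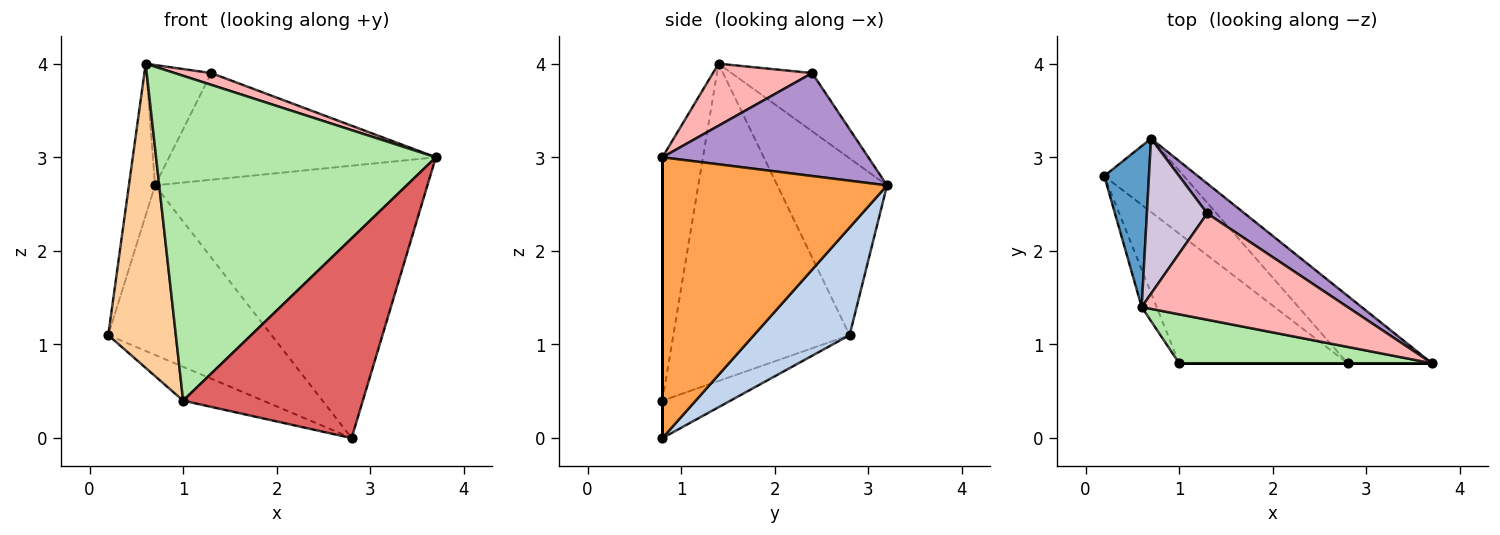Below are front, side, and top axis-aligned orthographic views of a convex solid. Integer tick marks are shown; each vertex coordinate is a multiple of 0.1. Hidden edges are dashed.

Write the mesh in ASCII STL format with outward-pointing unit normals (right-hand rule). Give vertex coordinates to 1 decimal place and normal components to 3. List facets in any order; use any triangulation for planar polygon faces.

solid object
 facet normal -0.945 0.225 0.239
  outer loop
   vertex 0.7 3.2 2.7
   vertex 0.2 2.8 1.1
   vertex 0.6 1.4 4.0
  endloop
 endfacet
 facet normal 0.474 0.808 -0.350
  outer loop
   vertex 0.7 3.2 2.7
   vertex 2.8 0.8 0.0
   vertex 0.2 2.8 1.1
  endloop
 endfacet
 facet normal 0.625 0.758 -0.187
  outer loop
   vertex 0.7 3.2 2.7
   vertex 3.7 0.8 3.0
   vertex 2.8 0.8 0.0
  endloop
 endfacet
 facet normal -0.933 -0.358 -0.044
  outer loop
   vertex 1.0 0.8 0.4
   vertex 0.6 1.4 4.0
   vertex 0.2 2.8 1.1
  endloop
 endfacet
 facet normal -0.210 0.247 -0.946
  outer loop
   vertex 1.0 0.8 0.4
   vertex 0.2 2.8 1.1
   vertex 2.8 0.8 0.0
  endloop
 endfacet
 facet normal -0.142 -0.979 0.147
  outer loop
   vertex 1.0 0.8 0.4
   vertex 3.7 0.8 3.0
   vertex 0.6 1.4 4.0
  endloop
 endfacet
 facet normal 0.000 -1.000 0.000
  outer loop
   vertex 1.0 0.8 0.4
   vertex 2.8 0.8 0.0
   vertex 3.7 0.8 3.0
  endloop
 endfacet
 facet normal 0.287 -0.105 0.952
  outer loop
   vertex 1.3 2.4 3.9
   vertex 0.6 1.4 4.0
   vertex 3.7 0.8 3.0
  endloop
 endfacet
 facet normal 0.597 0.773 0.217
  outer loop
   vertex 1.3 2.4 3.9
   vertex 3.7 0.8 3.0
   vertex 0.7 3.2 2.7
  endloop
 endfacet
 facet normal -0.607 0.487 0.628
  outer loop
   vertex 1.3 2.4 3.9
   vertex 0.7 3.2 2.7
   vertex 0.6 1.4 4.0
  endloop
 endfacet
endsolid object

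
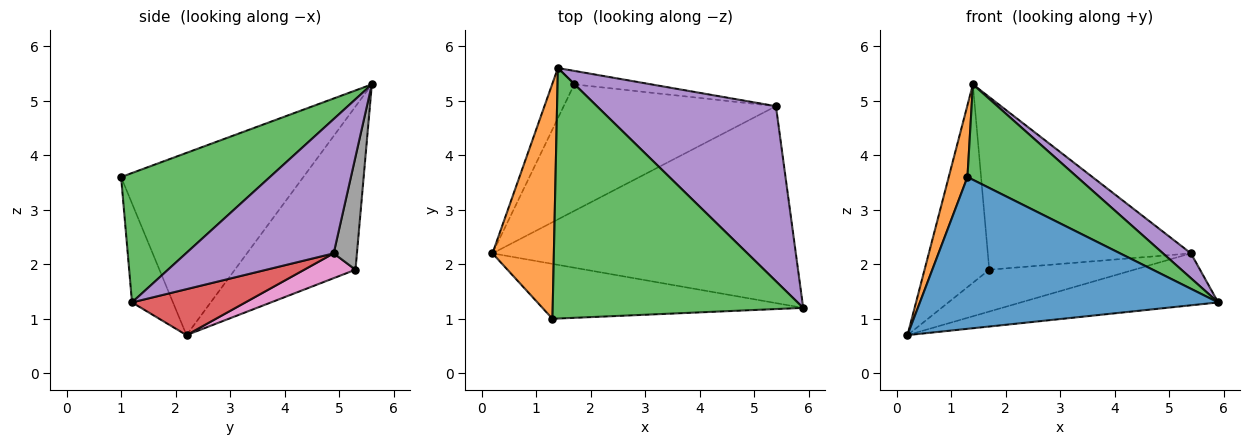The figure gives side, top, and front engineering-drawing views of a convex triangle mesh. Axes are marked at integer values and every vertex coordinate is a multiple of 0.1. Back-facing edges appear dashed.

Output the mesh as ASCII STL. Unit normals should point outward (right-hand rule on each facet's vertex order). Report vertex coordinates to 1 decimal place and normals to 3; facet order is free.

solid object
 facet normal -0.128 -0.933 -0.337
  outer loop
   vertex 1.3 1.0 3.6
   vertex 0.2 2.2 0.7
   vertex 5.9 1.2 1.3
  endloop
 endfacet
 facet normal -0.943 -0.097 0.318
  outer loop
   vertex 1.3 1.0 3.6
   vertex 1.4 5.6 5.3
   vertex 0.2 2.2 0.7
  endloop
 endfacet
 facet normal 0.435 -0.320 0.842
  outer loop
   vertex 1.3 1.0 3.6
   vertex 5.9 1.2 1.3
   vertex 1.4 5.6 5.3
  endloop
 endfacet
 facet normal 0.145 0.252 -0.957
  outer loop
   vertex 5.4 4.9 2.2
   vertex 5.9 1.2 1.3
   vertex 0.2 2.2 0.7
  endloop
 endfacet
 facet normal 0.596 -0.113 0.795
  outer loop
   vertex 5.4 4.9 2.2
   vertex 1.4 5.6 5.3
   vertex 5.9 1.2 1.3
  endloop
 endfacet
 facet normal -0.875 0.469 -0.119
  outer loop
   vertex 1.7 5.3 1.9
   vertex 0.2 2.2 0.7
   vertex 1.4 5.6 5.3
  endloop
 endfacet
 facet normal 0.110 0.312 -0.944
  outer loop
   vertex 1.7 5.3 1.9
   vertex 5.4 4.9 2.2
   vertex 0.2 2.2 0.7
  endloop
 endfacet
 facet normal 0.113 0.991 -0.077
  outer loop
   vertex 1.7 5.3 1.9
   vertex 1.4 5.6 5.3
   vertex 5.4 4.9 2.2
  endloop
 endfacet
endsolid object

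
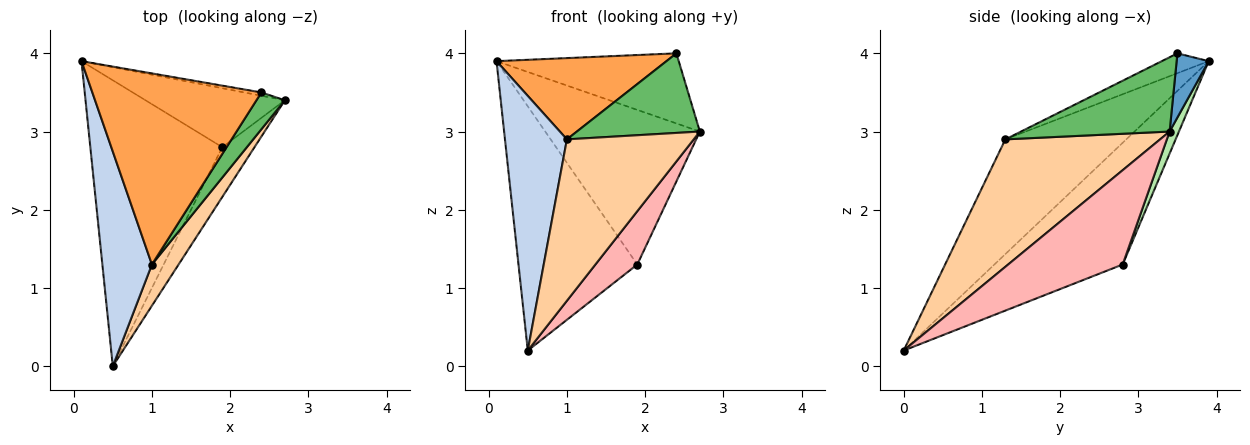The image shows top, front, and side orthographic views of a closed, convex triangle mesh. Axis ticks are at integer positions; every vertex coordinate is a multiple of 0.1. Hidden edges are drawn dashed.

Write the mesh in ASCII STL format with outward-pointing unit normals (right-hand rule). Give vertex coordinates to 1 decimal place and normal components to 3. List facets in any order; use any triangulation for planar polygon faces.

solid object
 facet normal 0.173 0.984 -0.046
  outer loop
   vertex 2.4 3.5 4.0
   vertex 2.7 3.4 3.0
   vertex 0.1 3.9 3.9
  endloop
 endfacet
 facet normal -0.831 -0.426 0.359
  outer loop
   vertex 1.0 1.3 2.9
   vertex 0.1 3.9 3.9
   vertex 0.5 0.0 0.2
  endloop
 endfacet
 facet normal -0.107 -0.389 0.915
  outer loop
   vertex 1.0 1.3 2.9
   vertex 2.4 3.5 4.0
   vertex 0.1 3.9 3.9
  endloop
 endfacet
 facet normal 0.764 -0.626 0.160
  outer loop
   vertex 1.0 1.3 2.9
   vertex 0.5 0.0 0.2
   vertex 2.7 3.4 3.0
  endloop
 endfacet
 facet normal 0.739 -0.612 0.283
  outer loop
   vertex 1.0 1.3 2.9
   vertex 2.7 3.4 3.0
   vertex 2.4 3.5 4.0
  endloop
 endfacet
 facet normal 0.056 0.933 -0.356
  outer loop
   vertex 1.9 2.8 1.3
   vertex 0.1 3.9 3.9
   vertex 2.7 3.4 3.0
  endloop
 endfacet
 facet normal -0.574 0.532 -0.623
  outer loop
   vertex 1.9 2.8 1.3
   vertex 0.5 0.0 0.2
   vertex 0.1 3.9 3.9
  endloop
 endfacet
 facet normal 0.894 -0.327 -0.305
  outer loop
   vertex 1.9 2.8 1.3
   vertex 2.7 3.4 3.0
   vertex 0.5 0.0 0.2
  endloop
 endfacet
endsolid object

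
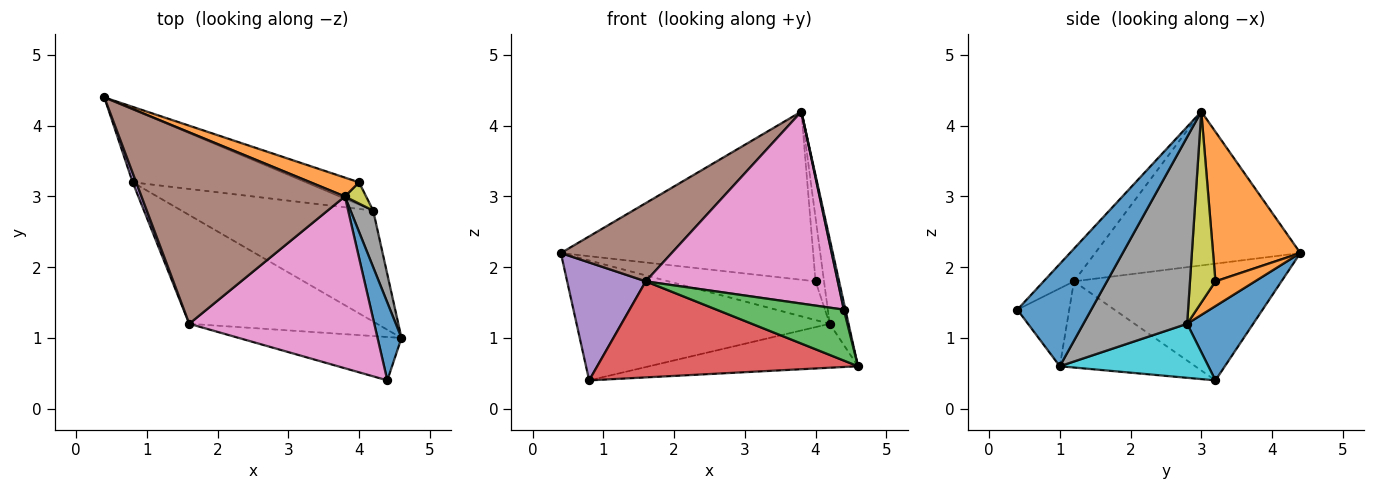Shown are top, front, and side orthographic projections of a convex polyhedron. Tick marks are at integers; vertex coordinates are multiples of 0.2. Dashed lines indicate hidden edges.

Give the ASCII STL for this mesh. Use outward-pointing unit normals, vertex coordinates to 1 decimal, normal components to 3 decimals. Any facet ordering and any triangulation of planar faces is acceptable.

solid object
 facet normal 0.973 -0.021 0.228
  outer loop
   vertex 4.4 0.4 1.4
   vertex 4.6 1.0 0.6
   vertex 3.8 3.0 4.2
  endloop
 endfacet
 facet normal 0.325 0.940 0.105
  outer loop
   vertex 4.0 3.2 1.8
   vertex 0.4 4.4 2.2
   vertex 3.8 3.0 4.2
  endloop
 endfacet
 facet normal -0.296 -0.727 -0.619
  outer loop
   vertex 1.6 1.2 1.8
   vertex 4.6 1.0 0.6
   vertex 4.4 0.4 1.4
  endloop
 endfacet
 facet normal -0.325 -0.626 -0.709
  outer loop
   vertex 1.6 1.2 1.8
   vertex 0.8 3.2 0.4
   vertex 4.6 1.0 0.6
  endloop
 endfacet
 facet normal -0.935 -0.354 0.028
  outer loop
   vertex 1.6 1.2 1.8
   vertex 0.4 4.4 2.2
   vertex 0.8 3.2 0.4
  endloop
 endfacet
 facet normal -0.574 -0.310 0.758
  outer loop
   vertex 1.6 1.2 1.8
   vertex 3.8 3.0 4.2
   vertex 0.4 4.4 2.2
  endloop
 endfacet
 facet normal -0.117 -0.740 0.662
  outer loop
   vertex 1.6 1.2 1.8
   vertex 4.4 0.4 1.4
   vertex 3.8 3.0 4.2
  endloop
 endfacet
 facet normal 0.977 0.178 0.118
  outer loop
   vertex 4.2 2.8 1.2
   vertex 3.8 3.0 4.2
   vertex 4.6 1.0 0.6
  endloop
 endfacet
 facet normal 0.943 0.314 0.105
  outer loop
   vertex 4.2 2.8 1.2
   vertex 4.0 3.2 1.8
   vertex 3.8 3.0 4.2
  endloop
 endfacet
 facet normal 0.254 0.356 -0.899
  outer loop
   vertex 4.2 2.8 1.2
   vertex 4.6 1.0 0.6
   vertex 0.8 3.2 0.4
  endloop
 endfacet
 facet normal 0.217 0.834 -0.507
  outer loop
   vertex 4.2 2.8 1.2
   vertex 0.8 3.2 0.4
   vertex 0.4 4.4 2.2
  endloop
 endfacet
 facet normal 0.227 0.844 -0.487
  outer loop
   vertex 4.2 2.8 1.2
   vertex 0.4 4.4 2.2
   vertex 4.0 3.2 1.8
  endloop
 endfacet
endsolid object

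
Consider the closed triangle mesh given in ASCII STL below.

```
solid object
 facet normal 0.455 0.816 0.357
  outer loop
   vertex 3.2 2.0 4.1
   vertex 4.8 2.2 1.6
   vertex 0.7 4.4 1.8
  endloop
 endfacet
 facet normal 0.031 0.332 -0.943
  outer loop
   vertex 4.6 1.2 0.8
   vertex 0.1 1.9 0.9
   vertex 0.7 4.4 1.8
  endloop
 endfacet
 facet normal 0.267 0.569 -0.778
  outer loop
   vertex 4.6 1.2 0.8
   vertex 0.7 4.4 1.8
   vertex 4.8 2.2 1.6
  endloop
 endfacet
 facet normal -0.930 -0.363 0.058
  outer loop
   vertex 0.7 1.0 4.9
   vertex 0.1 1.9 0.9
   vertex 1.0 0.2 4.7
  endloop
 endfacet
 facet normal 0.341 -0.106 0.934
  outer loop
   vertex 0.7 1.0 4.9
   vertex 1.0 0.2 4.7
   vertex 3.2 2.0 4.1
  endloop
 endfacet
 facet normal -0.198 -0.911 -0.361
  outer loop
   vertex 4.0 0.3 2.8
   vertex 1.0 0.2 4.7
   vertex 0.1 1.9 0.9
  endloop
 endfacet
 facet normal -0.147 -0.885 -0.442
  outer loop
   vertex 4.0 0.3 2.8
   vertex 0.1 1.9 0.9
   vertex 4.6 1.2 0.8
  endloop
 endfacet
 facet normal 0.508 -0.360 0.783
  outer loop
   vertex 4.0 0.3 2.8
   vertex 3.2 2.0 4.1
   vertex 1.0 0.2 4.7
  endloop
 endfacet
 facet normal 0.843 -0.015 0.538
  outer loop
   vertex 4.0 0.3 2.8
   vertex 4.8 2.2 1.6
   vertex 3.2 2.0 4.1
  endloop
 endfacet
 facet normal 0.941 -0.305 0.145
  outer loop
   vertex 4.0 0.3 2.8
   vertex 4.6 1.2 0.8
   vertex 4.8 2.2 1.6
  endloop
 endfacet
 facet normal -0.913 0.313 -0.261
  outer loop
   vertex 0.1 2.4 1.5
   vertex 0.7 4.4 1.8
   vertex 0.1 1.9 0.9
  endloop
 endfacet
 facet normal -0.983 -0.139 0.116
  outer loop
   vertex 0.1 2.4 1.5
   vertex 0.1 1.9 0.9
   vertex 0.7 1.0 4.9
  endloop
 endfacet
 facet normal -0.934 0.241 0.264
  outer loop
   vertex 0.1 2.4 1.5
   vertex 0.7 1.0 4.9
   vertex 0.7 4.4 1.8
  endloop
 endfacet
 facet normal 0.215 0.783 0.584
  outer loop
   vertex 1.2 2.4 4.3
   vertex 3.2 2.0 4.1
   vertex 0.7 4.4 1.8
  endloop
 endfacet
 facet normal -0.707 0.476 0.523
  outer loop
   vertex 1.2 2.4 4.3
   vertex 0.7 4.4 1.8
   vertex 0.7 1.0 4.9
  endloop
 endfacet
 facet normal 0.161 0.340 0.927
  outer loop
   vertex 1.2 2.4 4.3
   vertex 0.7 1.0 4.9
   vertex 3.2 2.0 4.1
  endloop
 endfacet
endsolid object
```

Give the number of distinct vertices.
10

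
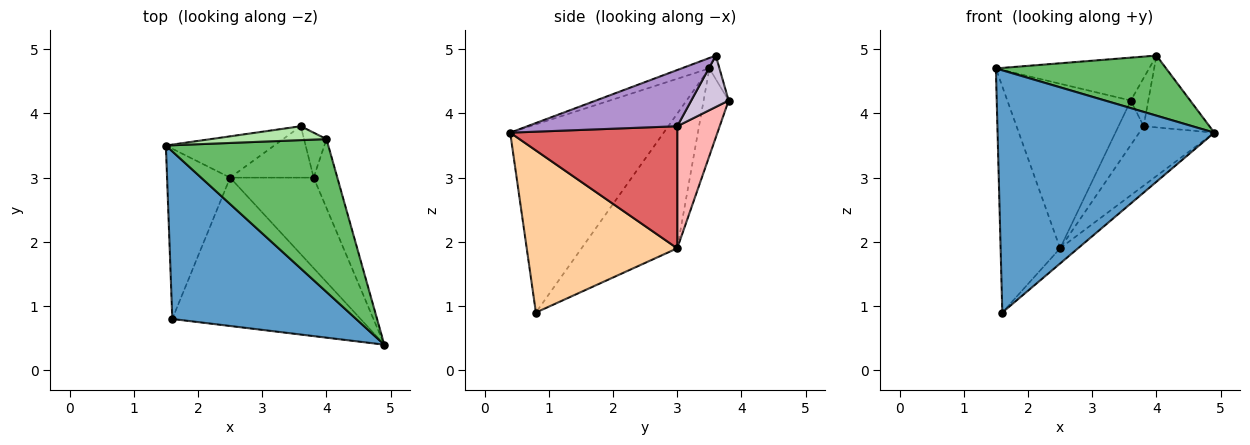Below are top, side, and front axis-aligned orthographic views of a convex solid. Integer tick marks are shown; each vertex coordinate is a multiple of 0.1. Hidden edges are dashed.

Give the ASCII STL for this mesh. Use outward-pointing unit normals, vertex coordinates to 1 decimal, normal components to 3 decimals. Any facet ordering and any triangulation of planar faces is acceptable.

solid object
 facet normal -0.503 -0.711 0.492
  outer loop
   vertex 1.6 0.8 0.9
   vertex 4.9 0.4 3.7
   vertex 1.5 3.5 4.7
  endloop
 endfacet
 facet normal -0.789 0.491 -0.369
  outer loop
   vertex 2.5 3.0 1.9
   vertex 1.6 0.8 0.9
   vertex 1.5 3.5 4.7
  endloop
 endfacet
 facet normal -0.193 0.952 -0.239
  outer loop
   vertex 2.5 3.0 1.9
   vertex 1.5 3.5 4.7
   vertex 3.6 3.8 4.2
  endloop
 endfacet
 facet normal 0.650 0.077 -0.756
  outer loop
   vertex 2.5 3.0 1.9
   vertex 4.9 0.4 3.7
   vertex 1.6 0.8 0.9
  endloop
 endfacet
 facet normal -0.060 -0.365 0.929
  outer loop
   vertex 4.0 3.6 4.9
   vertex 1.5 3.5 4.7
   vertex 4.9 0.4 3.7
  endloop
 endfacet
 facet normal -0.063 0.950 0.307
  outer loop
   vertex 4.0 3.6 4.9
   vertex 3.6 3.8 4.2
   vertex 1.5 3.5 4.7
  endloop
 endfacet
 facet normal 0.774 0.348 -0.529
  outer loop
   vertex 3.8 3.0 3.8
   vertex 4.9 0.4 3.7
   vertex 2.5 3.0 1.9
  endloop
 endfacet
 facet normal 0.742 0.439 -0.507
  outer loop
   vertex 3.8 3.0 3.8
   vertex 2.5 3.0 1.9
   vertex 3.6 3.8 4.2
  endloop
 endfacet
 facet normal 0.854 0.375 -0.360
  outer loop
   vertex 3.8 3.0 3.8
   vertex 4.0 3.6 4.9
   vertex 4.9 0.4 3.7
  endloop
 endfacet
 facet normal 0.842 0.395 -0.368
  outer loop
   vertex 3.8 3.0 3.8
   vertex 3.6 3.8 4.2
   vertex 4.0 3.6 4.9
  endloop
 endfacet
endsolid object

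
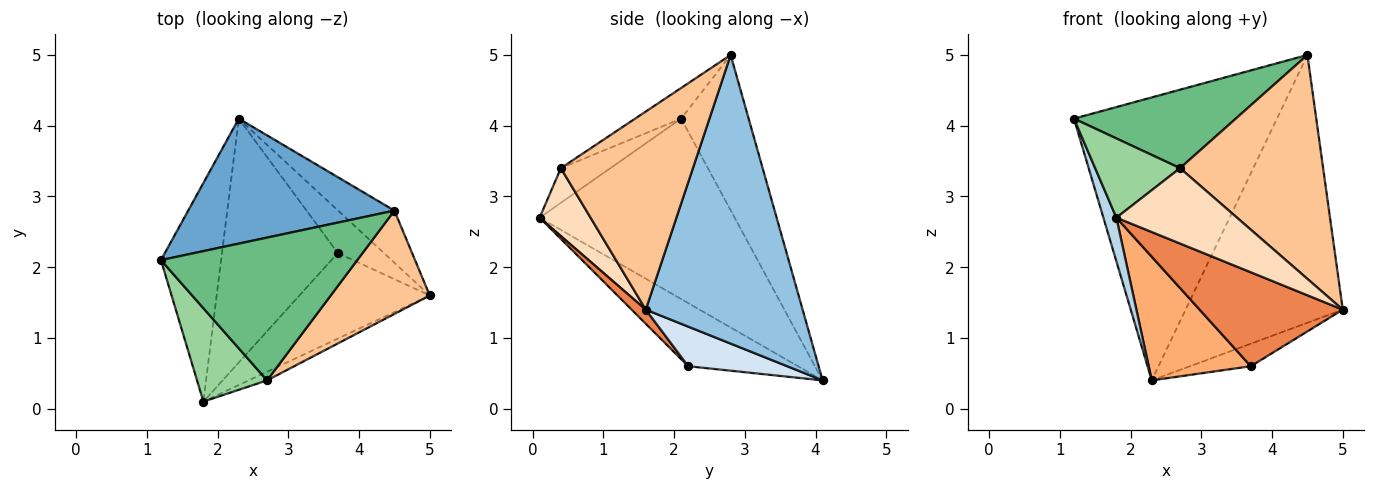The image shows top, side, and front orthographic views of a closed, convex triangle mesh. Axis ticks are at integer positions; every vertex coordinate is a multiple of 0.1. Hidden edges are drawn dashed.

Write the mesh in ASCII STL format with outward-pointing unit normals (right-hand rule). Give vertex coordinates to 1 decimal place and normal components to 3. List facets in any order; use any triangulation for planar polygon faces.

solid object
 facet normal -0.291 0.875 0.387
  outer loop
   vertex 4.5 2.8 5.0
   vertex 2.3 4.1 0.4
   vertex 1.2 2.1 4.1
  endloop
 endfacet
 facet normal 0.700 0.701 -0.137
  outer loop
   vertex 4.5 2.8 5.0
   vertex 5.0 1.6 1.4
   vertex 2.3 4.1 0.4
  endloop
 endfacet
 facet normal -0.947 -0.063 -0.316
  outer loop
   vertex 1.8 0.1 2.7
   vertex 1.2 2.1 4.1
   vertex 2.3 4.1 0.4
  endloop
 endfacet
 facet normal 0.605 0.372 -0.704
  outer loop
   vertex 3.7 2.2 0.6
   vertex 2.3 4.1 0.4
   vertex 5.0 1.6 1.4
  endloop
 endfacet
 facet normal 0.073 -0.737 -0.671
  outer loop
   vertex 3.7 2.2 0.6
   vertex 5.0 1.6 1.4
   vertex 1.8 0.1 2.7
  endloop
 endfacet
 facet normal -0.437 -0.407 -0.802
  outer loop
   vertex 3.7 2.2 0.6
   vertex 1.8 0.1 2.7
   vertex 2.3 4.1 0.4
  endloop
 endfacet
 facet normal 0.642 -0.696 0.321
  outer loop
   vertex 2.7 0.4 3.4
   vertex 5.0 1.6 1.4
   vertex 4.5 2.8 5.0
  endloop
 endfacet
 facet normal 0.387 -0.916 -0.105
  outer loop
   vertex 2.7 0.4 3.4
   vertex 1.8 0.1 2.7
   vertex 5.0 1.6 1.4
  endloop
 endfacet
 facet normal -0.136 -0.477 0.868
  outer loop
   vertex 2.7 0.4 3.4
   vertex 4.5 2.8 5.0
   vertex 1.2 2.1 4.1
  endloop
 endfacet
 facet normal -0.353 -0.605 0.713
  outer loop
   vertex 2.7 0.4 3.4
   vertex 1.2 2.1 4.1
   vertex 1.8 0.1 2.7
  endloop
 endfacet
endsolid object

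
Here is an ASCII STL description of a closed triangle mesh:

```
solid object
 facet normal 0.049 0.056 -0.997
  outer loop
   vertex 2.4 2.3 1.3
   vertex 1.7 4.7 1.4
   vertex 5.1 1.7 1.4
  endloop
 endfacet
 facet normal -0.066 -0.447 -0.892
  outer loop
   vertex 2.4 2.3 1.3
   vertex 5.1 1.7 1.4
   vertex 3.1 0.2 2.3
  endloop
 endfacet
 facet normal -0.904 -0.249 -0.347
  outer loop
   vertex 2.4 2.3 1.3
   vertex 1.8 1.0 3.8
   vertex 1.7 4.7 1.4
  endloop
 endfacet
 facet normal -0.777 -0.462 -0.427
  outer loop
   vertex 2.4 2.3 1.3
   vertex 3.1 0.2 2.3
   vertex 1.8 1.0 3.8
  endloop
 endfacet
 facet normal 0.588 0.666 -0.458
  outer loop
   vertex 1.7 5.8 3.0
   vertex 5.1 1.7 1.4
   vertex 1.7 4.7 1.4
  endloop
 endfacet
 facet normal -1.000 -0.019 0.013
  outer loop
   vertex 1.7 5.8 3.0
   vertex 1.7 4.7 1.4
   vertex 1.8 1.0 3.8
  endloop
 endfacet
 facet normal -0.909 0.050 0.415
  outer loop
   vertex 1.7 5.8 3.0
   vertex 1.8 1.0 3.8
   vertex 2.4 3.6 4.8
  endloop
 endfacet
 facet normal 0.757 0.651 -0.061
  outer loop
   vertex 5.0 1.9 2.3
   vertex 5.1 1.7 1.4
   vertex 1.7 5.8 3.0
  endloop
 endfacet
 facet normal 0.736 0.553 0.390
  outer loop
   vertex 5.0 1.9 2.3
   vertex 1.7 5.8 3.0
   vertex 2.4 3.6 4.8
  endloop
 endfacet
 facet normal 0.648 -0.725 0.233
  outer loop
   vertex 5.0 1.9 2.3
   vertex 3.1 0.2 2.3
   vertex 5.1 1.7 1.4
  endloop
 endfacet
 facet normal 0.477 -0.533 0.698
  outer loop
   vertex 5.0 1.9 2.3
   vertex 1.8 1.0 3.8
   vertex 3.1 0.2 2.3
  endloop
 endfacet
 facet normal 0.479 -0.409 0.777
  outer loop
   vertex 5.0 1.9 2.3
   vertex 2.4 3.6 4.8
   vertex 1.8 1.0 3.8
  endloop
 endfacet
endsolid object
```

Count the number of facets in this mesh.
12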